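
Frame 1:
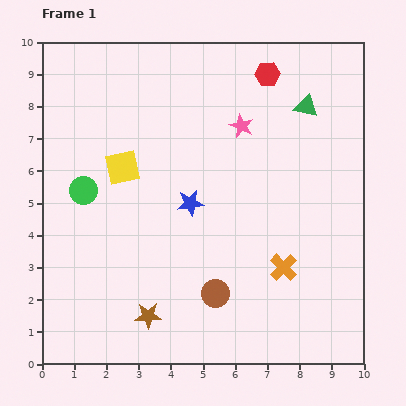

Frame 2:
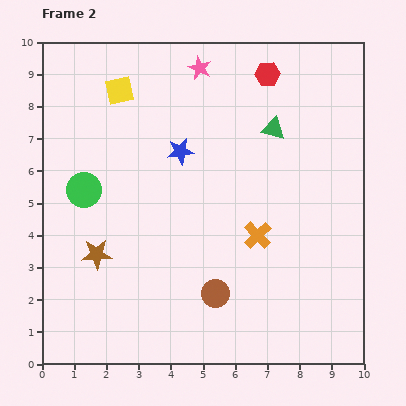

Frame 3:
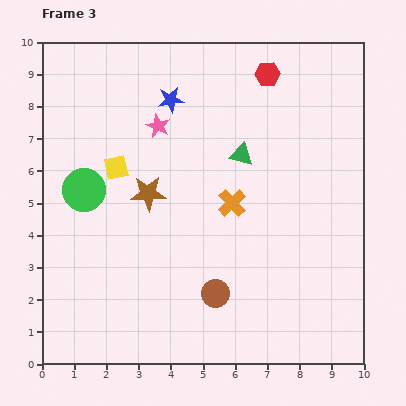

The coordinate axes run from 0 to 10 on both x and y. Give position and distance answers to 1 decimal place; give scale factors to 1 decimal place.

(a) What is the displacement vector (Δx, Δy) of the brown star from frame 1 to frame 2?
(-1.6, 1.9)

The brown star was at (3.3, 1.5) in frame 1 and (1.7, 3.4) in frame 2.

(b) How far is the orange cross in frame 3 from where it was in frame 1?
2.6

The orange cross moved from (7.5, 3.0) to (5.9, 5.0), a distance of √(1.6² + 2.0²) ≈ 2.6.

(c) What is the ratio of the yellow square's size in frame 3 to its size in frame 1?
0.7×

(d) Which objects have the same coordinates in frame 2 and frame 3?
the green circle, the brown circle, the red hexagon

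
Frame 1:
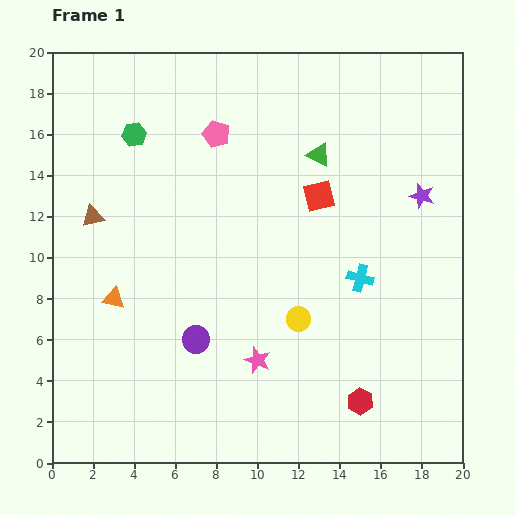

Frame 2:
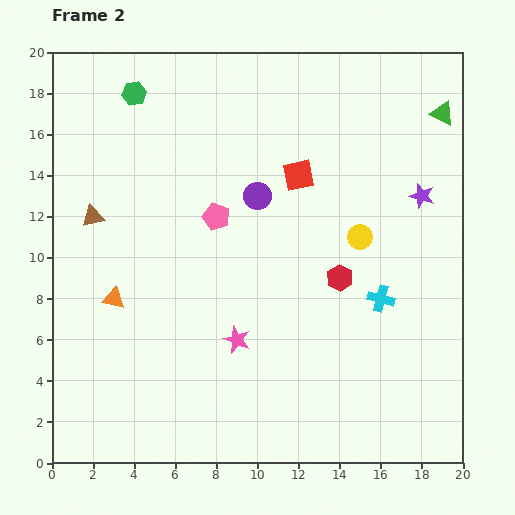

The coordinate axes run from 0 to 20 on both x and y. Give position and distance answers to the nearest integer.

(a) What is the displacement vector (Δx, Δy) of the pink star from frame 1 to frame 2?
(-1, 1)

The pink star was at (10, 5) in frame 1 and (9, 6) in frame 2.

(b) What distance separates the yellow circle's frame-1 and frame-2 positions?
5

The yellow circle moved from (12, 7) to (15, 11), a distance of √(3² + 4²) ≈ 5.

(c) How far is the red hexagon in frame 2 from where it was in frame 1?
6

The red hexagon moved from (15, 3) to (14, 9), a distance of √(1² + 6²) ≈ 6.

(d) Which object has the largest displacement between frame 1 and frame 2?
the purple circle

(moved 8; next 6)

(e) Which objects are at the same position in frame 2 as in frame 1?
the brown triangle, the purple star, the orange triangle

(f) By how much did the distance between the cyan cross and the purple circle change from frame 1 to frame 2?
-1

Distance in frame 1: 9. Distance in frame 2: 8.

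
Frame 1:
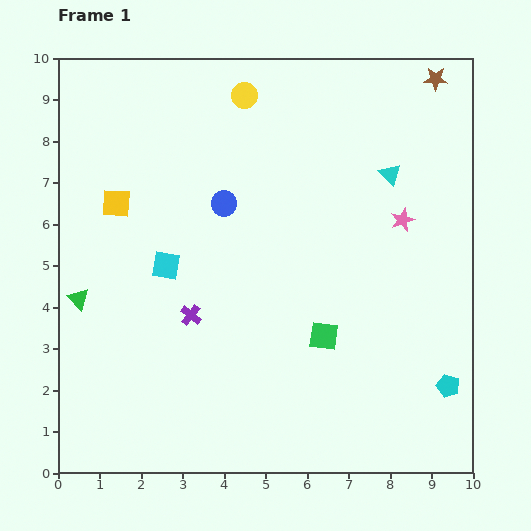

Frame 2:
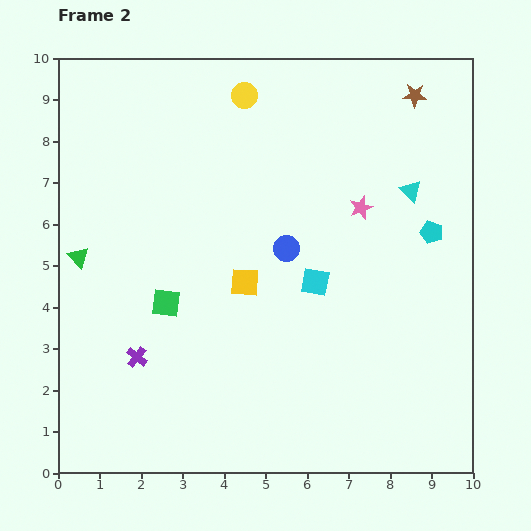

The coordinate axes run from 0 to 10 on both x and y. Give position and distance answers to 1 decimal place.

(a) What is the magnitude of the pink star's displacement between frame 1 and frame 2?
1.0

The pink star moved from (8.3, 6.1) to (7.3, 6.4), a distance of √(1.0² + 0.3²) ≈ 1.0.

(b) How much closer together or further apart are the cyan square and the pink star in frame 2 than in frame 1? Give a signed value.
-3.7

Distance in frame 1: 5.8. Distance in frame 2: 2.1.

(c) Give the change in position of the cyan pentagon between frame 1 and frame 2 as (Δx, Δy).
(-0.4, 3.7)

The cyan pentagon was at (9.4, 2.1) in frame 1 and (9.0, 5.8) in frame 2.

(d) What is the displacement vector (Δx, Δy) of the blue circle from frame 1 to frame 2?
(1.5, -1.1)

The blue circle was at (4.0, 6.5) in frame 1 and (5.5, 5.4) in frame 2.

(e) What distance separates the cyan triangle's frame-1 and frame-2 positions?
0.6

The cyan triangle moved from (8.0, 7.2) to (8.5, 6.8), a distance of √(0.5² + 0.4²) ≈ 0.6.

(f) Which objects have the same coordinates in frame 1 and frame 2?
the yellow circle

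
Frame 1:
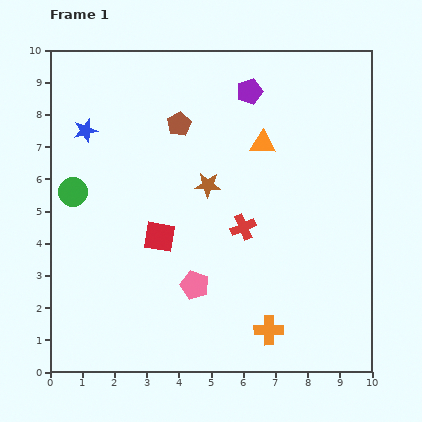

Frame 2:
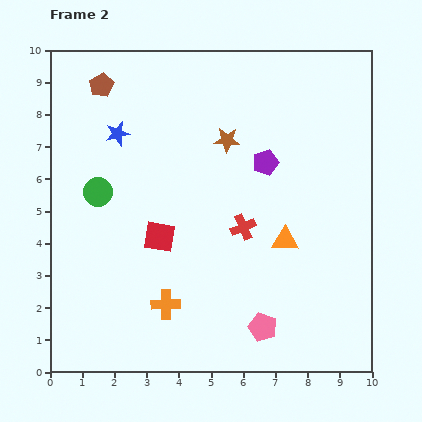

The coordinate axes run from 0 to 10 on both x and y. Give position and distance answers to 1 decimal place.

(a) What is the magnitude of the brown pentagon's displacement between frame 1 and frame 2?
2.7

The brown pentagon moved from (4.0, 7.7) to (1.6, 8.9), a distance of √(2.4² + 1.2²) ≈ 2.7.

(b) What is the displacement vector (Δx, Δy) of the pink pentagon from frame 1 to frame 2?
(2.1, -1.3)

The pink pentagon was at (4.5, 2.7) in frame 1 and (6.6, 1.4) in frame 2.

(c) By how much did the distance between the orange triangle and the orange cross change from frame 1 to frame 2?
-1.6

Distance in frame 1: 5.8. Distance in frame 2: 4.2.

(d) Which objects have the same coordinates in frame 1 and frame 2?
the red square, the red cross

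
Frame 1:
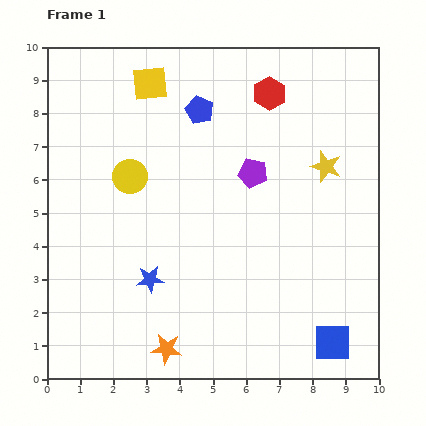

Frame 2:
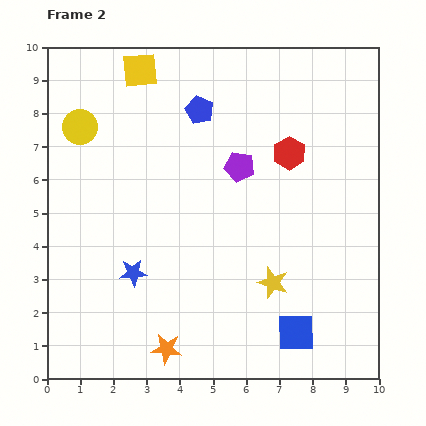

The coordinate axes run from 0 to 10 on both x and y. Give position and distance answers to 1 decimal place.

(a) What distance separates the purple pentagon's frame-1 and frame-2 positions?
0.4

The purple pentagon moved from (6.2, 6.2) to (5.8, 6.4), a distance of √(0.4² + 0.2²) ≈ 0.4.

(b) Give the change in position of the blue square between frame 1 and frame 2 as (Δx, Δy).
(-1.1, 0.3)

The blue square was at (8.6, 1.1) in frame 1 and (7.5, 1.4) in frame 2.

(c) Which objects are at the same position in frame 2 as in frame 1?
the orange star, the blue pentagon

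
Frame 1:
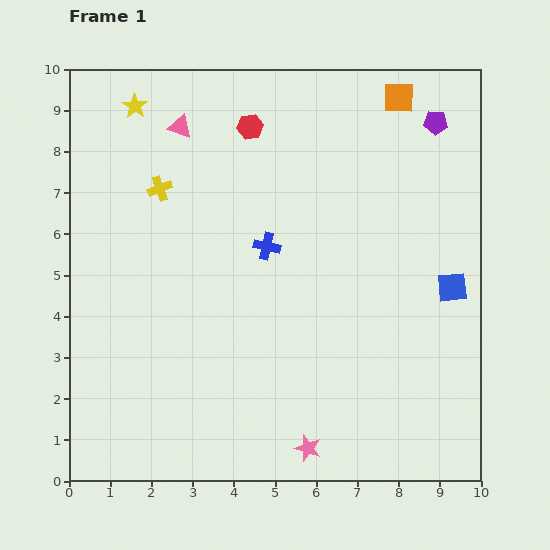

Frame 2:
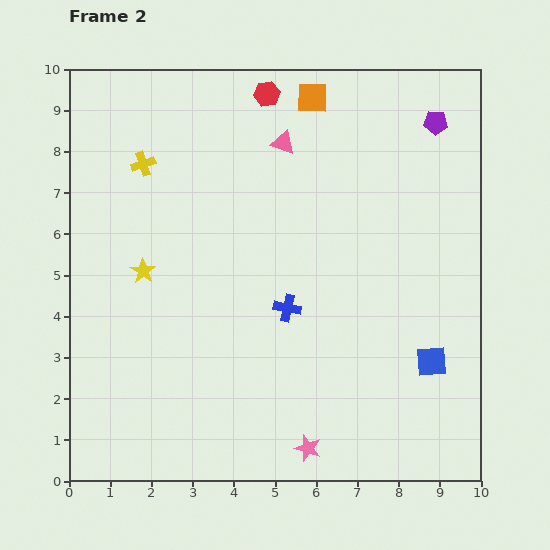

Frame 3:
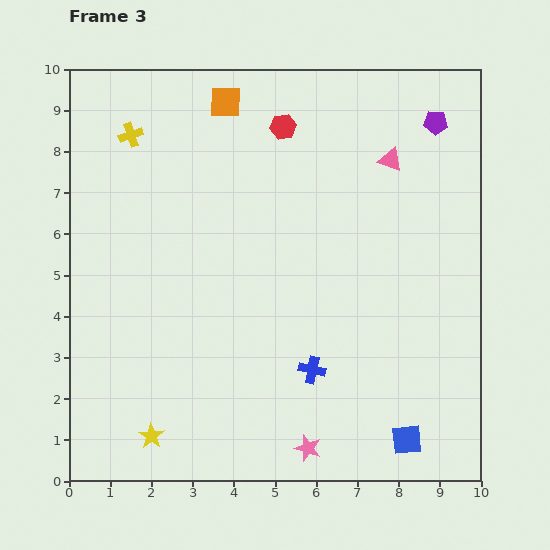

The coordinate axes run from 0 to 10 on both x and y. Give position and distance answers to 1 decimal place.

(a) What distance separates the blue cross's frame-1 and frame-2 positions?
1.6

The blue cross moved from (4.8, 5.7) to (5.3, 4.2), a distance of √(0.5² + 1.5²) ≈ 1.6.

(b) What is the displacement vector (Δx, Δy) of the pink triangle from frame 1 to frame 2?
(2.5, -0.4)

The pink triangle was at (2.7, 8.6) in frame 1 and (5.2, 8.2) in frame 2.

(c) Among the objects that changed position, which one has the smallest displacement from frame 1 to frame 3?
the red hexagon

(moved 0.8)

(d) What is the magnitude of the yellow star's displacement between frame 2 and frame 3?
4.0

The yellow star moved from (1.8, 5.1) to (2.0, 1.1), a distance of √(0.2² + 4.0²) ≈ 4.0.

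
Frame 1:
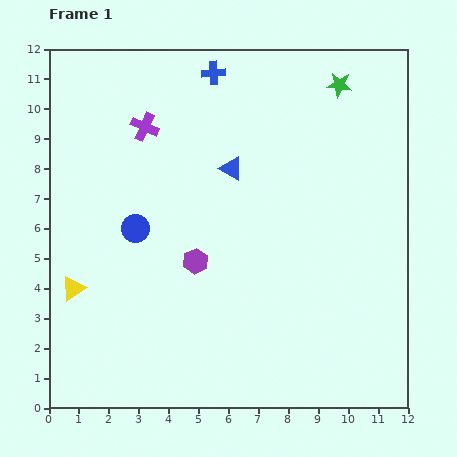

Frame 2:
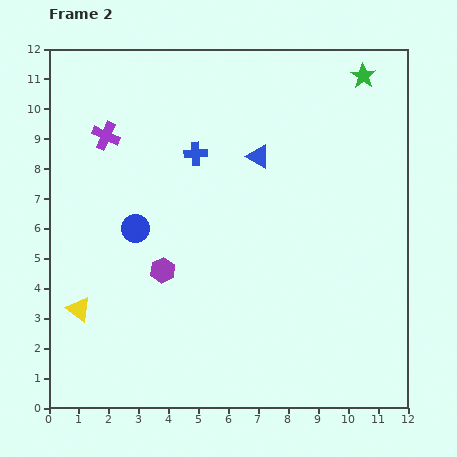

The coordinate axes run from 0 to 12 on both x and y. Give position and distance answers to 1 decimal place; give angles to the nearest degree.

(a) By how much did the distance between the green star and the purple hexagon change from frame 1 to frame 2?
+1.7

Distance in frame 1: 7.6. Distance in frame 2: 9.3.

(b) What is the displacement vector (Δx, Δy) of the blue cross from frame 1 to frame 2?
(-0.6, -2.7)

The blue cross was at (5.5, 11.2) in frame 1 and (4.9, 8.5) in frame 2.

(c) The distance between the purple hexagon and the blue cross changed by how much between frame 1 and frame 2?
-2.2

Distance in frame 1: 6.3. Distance in frame 2: 4.1.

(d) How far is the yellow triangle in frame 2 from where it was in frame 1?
0.7

The yellow triangle moved from (0.8, 4.0) to (1.0, 3.3), a distance of √(0.2² + 0.7²) ≈ 0.7.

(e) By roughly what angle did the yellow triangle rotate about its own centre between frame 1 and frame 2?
50° counter-clockwise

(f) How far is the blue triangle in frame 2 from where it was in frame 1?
1.0

The blue triangle moved from (6.1, 8.0) to (7.0, 8.4), a distance of √(0.9² + 0.4²) ≈ 1.0.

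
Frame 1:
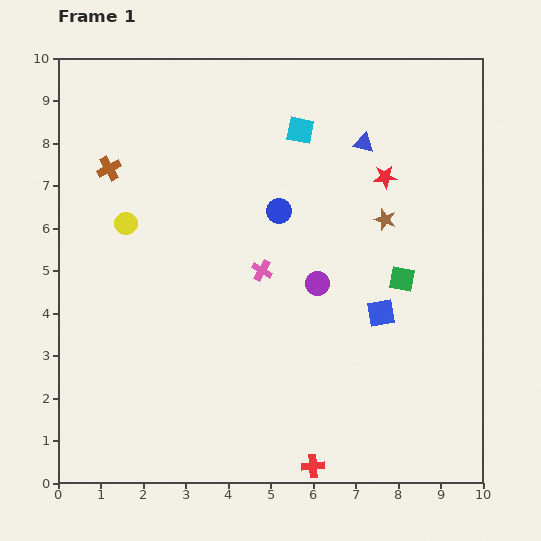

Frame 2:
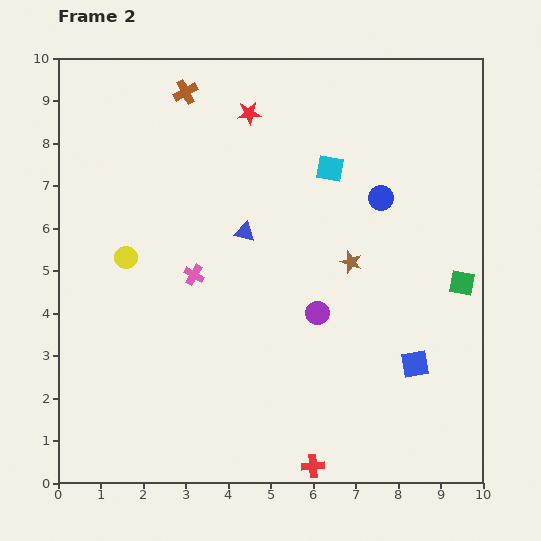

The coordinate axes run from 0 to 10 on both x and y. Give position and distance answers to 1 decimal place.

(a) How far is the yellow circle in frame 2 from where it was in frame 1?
0.8

The yellow circle moved from (1.6, 6.1) to (1.6, 5.3), a distance of √(0.0² + 0.8²) ≈ 0.8.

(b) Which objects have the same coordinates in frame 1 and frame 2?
the red cross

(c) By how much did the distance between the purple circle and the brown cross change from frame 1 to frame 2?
+0.5

Distance in frame 1: 5.6. Distance in frame 2: 6.1.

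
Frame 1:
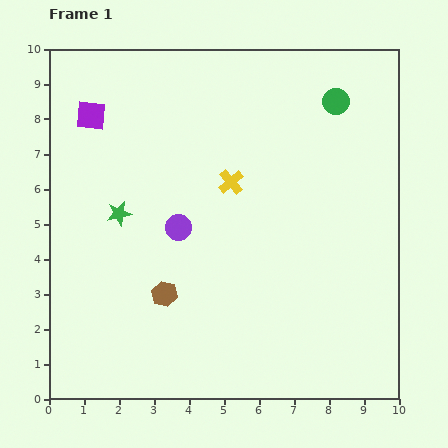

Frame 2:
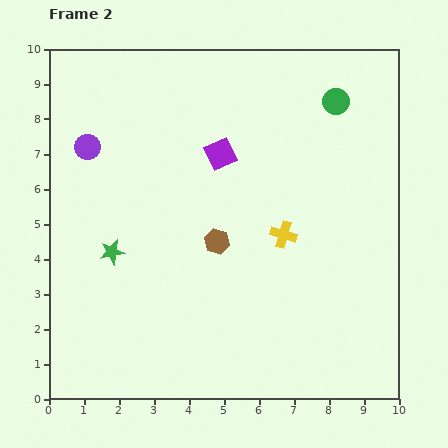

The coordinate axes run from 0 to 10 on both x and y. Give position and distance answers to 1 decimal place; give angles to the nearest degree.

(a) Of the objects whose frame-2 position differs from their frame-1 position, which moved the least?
the green star

(moved 1.1)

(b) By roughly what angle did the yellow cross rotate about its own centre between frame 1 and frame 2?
31° counter-clockwise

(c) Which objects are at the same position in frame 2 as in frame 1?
the green circle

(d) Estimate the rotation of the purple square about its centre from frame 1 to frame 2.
30° counter-clockwise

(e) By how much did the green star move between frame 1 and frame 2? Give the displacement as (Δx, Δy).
(-0.2, -1.1)

The green star was at (2.0, 5.3) in frame 1 and (1.8, 4.2) in frame 2.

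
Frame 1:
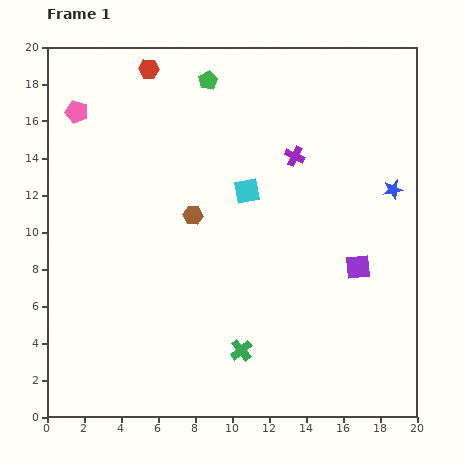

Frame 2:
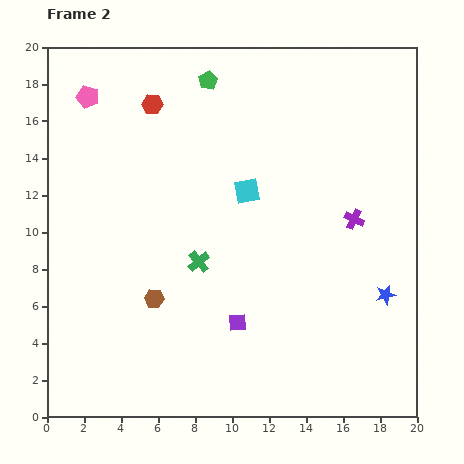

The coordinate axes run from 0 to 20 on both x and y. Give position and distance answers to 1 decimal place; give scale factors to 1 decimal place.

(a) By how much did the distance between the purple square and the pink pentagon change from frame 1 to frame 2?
-2.8

Distance in frame 1: 17.4. Distance in frame 2: 14.6.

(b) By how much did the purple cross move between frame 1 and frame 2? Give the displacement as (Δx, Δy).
(3.2, -3.4)

The purple cross was at (13.4, 14.1) in frame 1 and (16.6, 10.7) in frame 2.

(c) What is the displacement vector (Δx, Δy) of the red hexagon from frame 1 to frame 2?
(0.2, -1.9)

The red hexagon was at (5.5, 18.8) in frame 1 and (5.7, 16.9) in frame 2.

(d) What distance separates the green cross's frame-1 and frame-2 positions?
5.3

The green cross moved from (10.5, 3.6) to (8.2, 8.4), a distance of √(2.3² + 4.8²) ≈ 5.3.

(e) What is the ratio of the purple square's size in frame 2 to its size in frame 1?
0.7×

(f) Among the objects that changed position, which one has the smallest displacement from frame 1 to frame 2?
the pink pentagon

(moved 1.0)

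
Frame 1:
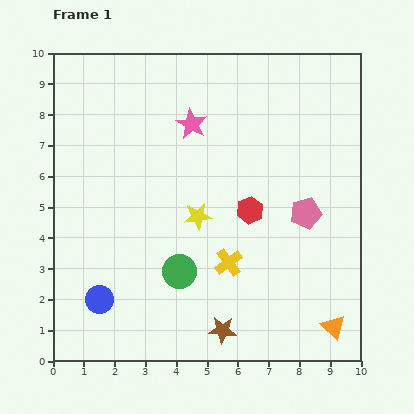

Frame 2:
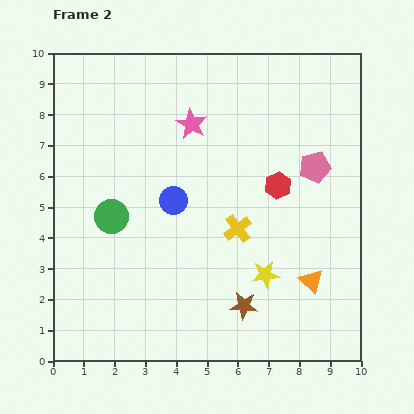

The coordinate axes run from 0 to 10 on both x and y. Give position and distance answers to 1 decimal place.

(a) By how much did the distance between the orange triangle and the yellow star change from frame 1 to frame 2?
-4.2

Distance in frame 1: 5.7. Distance in frame 2: 1.5.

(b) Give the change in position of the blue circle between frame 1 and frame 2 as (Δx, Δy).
(2.4, 3.2)

The blue circle was at (1.5, 2.0) in frame 1 and (3.9, 5.2) in frame 2.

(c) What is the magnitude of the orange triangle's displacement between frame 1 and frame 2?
1.7

The orange triangle moved from (9.1, 1.1) to (8.4, 2.6), a distance of √(0.7² + 1.5²) ≈ 1.7.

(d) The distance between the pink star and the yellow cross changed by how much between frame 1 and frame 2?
-1.0

Distance in frame 1: 4.7. Distance in frame 2: 3.7.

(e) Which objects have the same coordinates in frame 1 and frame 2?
the pink star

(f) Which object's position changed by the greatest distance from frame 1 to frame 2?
the blue circle

(moved 4.0; next 2.9)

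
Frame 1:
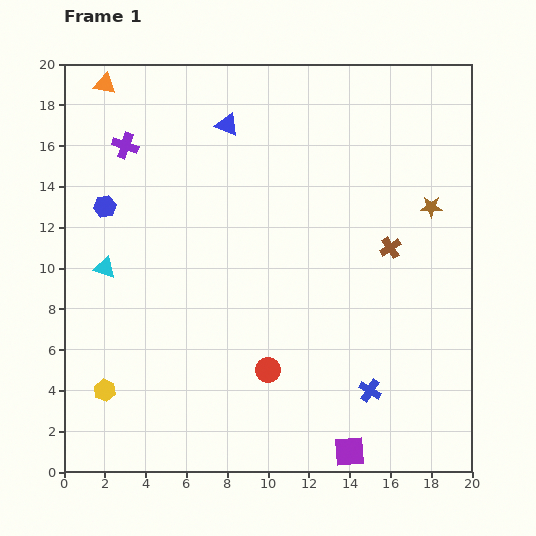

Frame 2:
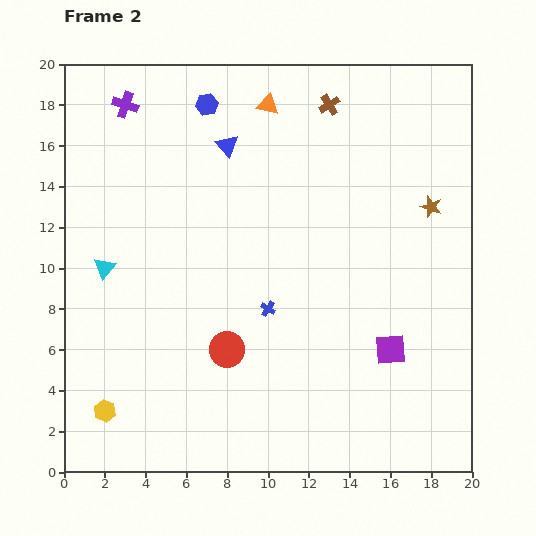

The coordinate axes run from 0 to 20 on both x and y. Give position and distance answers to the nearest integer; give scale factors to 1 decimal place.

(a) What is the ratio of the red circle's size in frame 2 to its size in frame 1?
1.4×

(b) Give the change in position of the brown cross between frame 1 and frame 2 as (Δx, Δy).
(-3, 7)

The brown cross was at (16, 11) in frame 1 and (13, 18) in frame 2.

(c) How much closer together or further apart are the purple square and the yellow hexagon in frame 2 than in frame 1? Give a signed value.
+2

Distance in frame 1: 12. Distance in frame 2: 14.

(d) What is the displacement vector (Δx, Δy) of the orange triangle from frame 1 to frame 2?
(8, -1)

The orange triangle was at (2, 19) in frame 1 and (10, 18) in frame 2.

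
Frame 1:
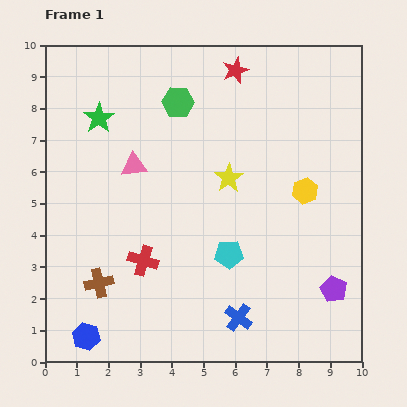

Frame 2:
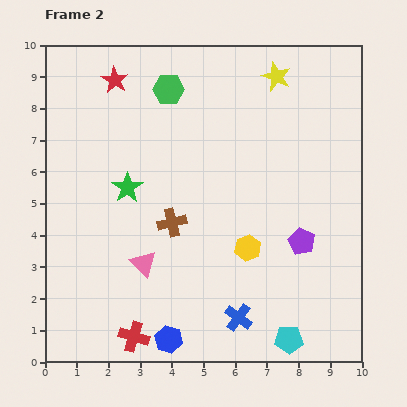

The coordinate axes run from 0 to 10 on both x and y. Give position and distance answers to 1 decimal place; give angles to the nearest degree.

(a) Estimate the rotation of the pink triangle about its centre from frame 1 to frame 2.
51° clockwise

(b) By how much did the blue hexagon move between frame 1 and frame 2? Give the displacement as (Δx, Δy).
(2.6, -0.1)

The blue hexagon was at (1.3, 0.8) in frame 1 and (3.9, 0.7) in frame 2.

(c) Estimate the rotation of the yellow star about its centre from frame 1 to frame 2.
16° counter-clockwise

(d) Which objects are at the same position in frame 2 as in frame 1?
the blue cross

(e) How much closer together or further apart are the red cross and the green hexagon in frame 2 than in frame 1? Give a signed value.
+2.8

Distance in frame 1: 5.1. Distance in frame 2: 7.9.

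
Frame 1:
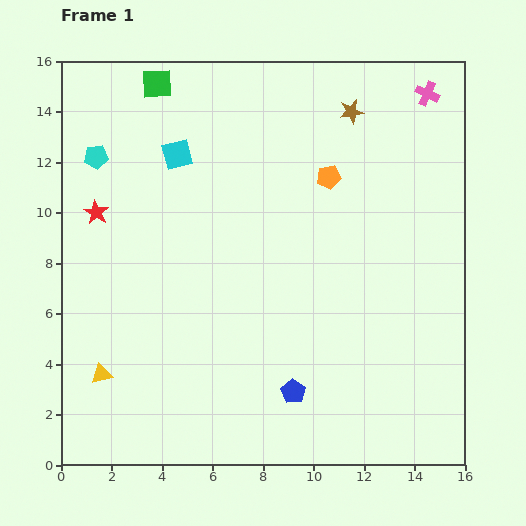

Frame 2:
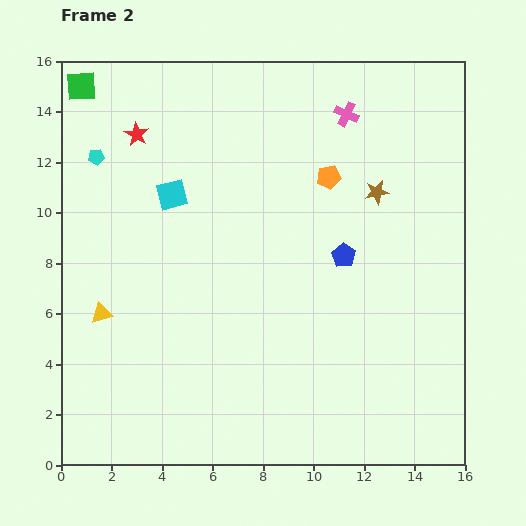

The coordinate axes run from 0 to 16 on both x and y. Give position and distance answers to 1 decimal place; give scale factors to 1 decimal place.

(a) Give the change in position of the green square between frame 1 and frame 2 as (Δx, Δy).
(-3.0, -0.1)

The green square was at (3.8, 15.1) in frame 1 and (0.8, 15.0) in frame 2.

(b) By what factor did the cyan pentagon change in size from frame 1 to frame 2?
0.7×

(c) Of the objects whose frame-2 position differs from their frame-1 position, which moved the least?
the cyan square

(moved 1.6)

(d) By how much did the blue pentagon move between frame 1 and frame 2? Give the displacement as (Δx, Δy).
(2.0, 5.4)

The blue pentagon was at (9.2, 2.9) in frame 1 and (11.2, 8.3) in frame 2.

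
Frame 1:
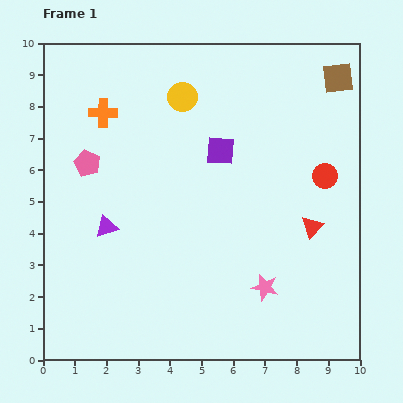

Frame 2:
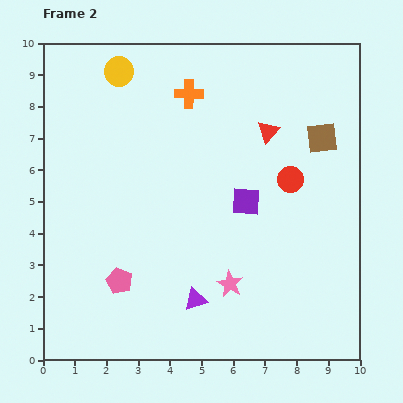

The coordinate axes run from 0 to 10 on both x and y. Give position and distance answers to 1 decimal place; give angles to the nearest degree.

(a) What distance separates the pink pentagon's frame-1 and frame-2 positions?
3.8

The pink pentagon moved from (1.4, 6.2) to (2.4, 2.5), a distance of √(1.0² + 3.7²) ≈ 3.8.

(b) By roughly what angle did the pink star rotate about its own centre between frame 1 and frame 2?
17° clockwise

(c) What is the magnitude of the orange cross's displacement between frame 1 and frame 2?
2.8

The orange cross moved from (1.9, 7.8) to (4.6, 8.4), a distance of √(2.7² + 0.6²) ≈ 2.8.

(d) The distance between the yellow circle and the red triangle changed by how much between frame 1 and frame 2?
-0.7

Distance in frame 1: 5.8. Distance in frame 2: 5.1.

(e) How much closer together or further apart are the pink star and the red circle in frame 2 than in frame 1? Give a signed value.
-0.2

Distance in frame 1: 4.0. Distance in frame 2: 3.8.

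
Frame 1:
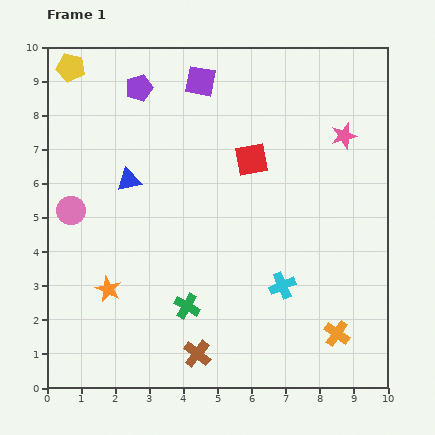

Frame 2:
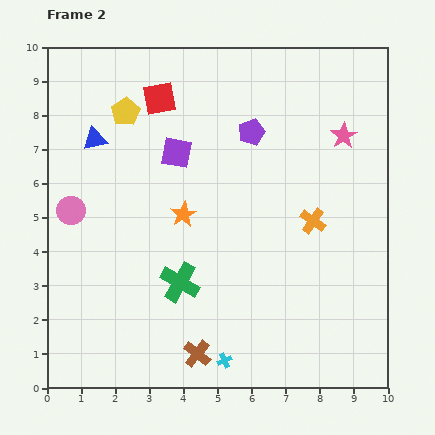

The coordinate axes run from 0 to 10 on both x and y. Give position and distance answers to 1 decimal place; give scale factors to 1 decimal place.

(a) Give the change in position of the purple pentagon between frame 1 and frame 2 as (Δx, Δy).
(3.3, -1.3)

The purple pentagon was at (2.7, 8.8) in frame 1 and (6.0, 7.5) in frame 2.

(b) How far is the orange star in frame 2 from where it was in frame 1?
3.1

The orange star moved from (1.8, 2.9) to (4.0, 5.1), a distance of √(2.2² + 2.2²) ≈ 3.1.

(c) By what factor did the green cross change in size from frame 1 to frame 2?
1.6×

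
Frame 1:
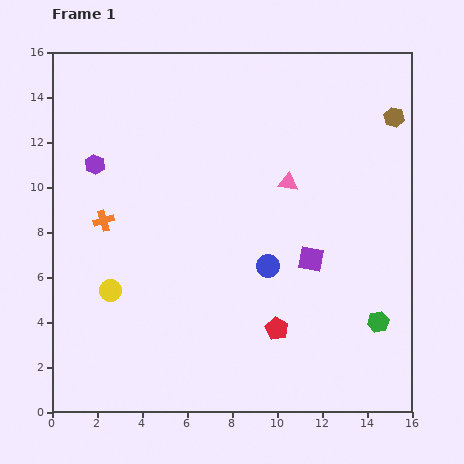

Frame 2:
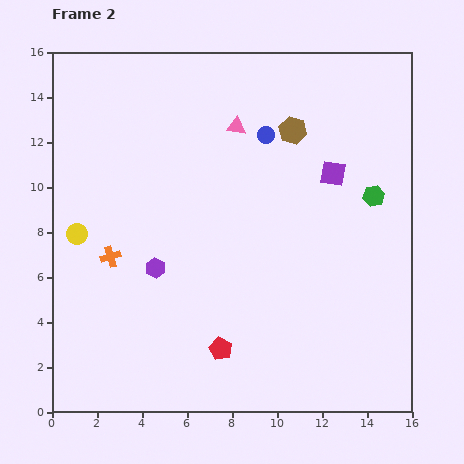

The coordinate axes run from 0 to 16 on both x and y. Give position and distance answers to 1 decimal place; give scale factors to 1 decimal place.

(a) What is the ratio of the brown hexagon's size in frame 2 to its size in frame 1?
1.4×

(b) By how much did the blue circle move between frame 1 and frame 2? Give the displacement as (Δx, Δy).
(-0.1, 5.8)

The blue circle was at (9.6, 6.5) in frame 1 and (9.5, 12.3) in frame 2.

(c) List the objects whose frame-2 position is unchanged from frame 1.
none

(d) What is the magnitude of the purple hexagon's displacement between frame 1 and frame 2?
5.3

The purple hexagon moved from (1.9, 11.0) to (4.6, 6.4), a distance of √(2.7² + 4.6²) ≈ 5.3.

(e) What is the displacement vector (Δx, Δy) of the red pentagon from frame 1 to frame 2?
(-2.5, -0.9)

The red pentagon was at (10.0, 3.7) in frame 1 and (7.5, 2.8) in frame 2.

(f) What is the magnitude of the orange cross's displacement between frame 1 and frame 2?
1.6

The orange cross moved from (2.3, 8.5) to (2.6, 6.9), a distance of √(0.3² + 1.6²) ≈ 1.6.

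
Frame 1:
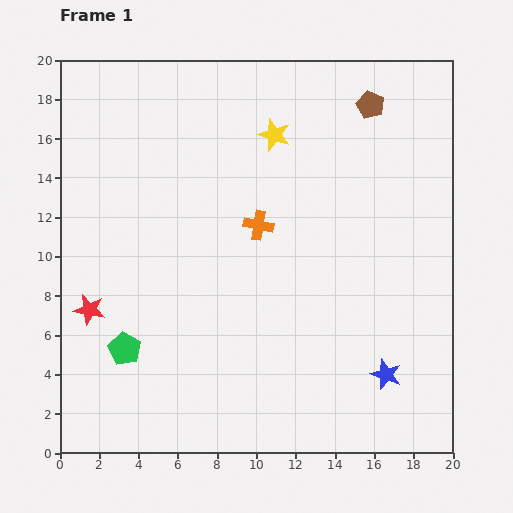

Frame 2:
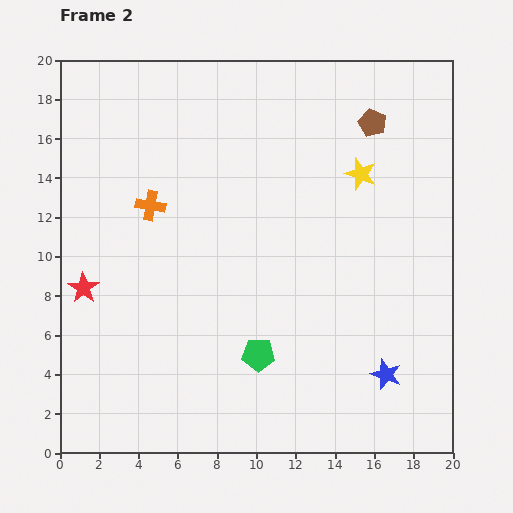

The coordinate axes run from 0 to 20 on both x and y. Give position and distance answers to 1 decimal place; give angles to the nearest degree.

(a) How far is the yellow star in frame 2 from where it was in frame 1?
4.8

The yellow star moved from (10.9, 16.2) to (15.3, 14.2), a distance of √(4.4² + 2.0²) ≈ 4.8.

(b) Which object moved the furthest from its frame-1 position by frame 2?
the green pentagon

(moved 6.8; next 5.6)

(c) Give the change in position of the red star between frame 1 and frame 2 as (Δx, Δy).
(-0.3, 1.1)

The red star was at (1.5, 7.3) in frame 1 and (1.2, 8.4) in frame 2.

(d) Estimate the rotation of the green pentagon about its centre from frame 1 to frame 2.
28° counter-clockwise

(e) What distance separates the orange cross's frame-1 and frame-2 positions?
5.6

The orange cross moved from (10.1, 11.6) to (4.6, 12.6), a distance of √(5.5² + 1.0²) ≈ 5.6.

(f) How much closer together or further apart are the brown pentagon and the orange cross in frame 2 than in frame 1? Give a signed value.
+3.8

Distance in frame 1: 8.3. Distance in frame 2: 12.1.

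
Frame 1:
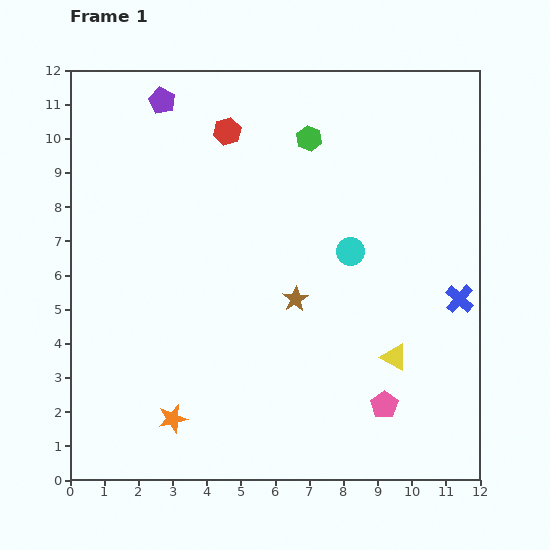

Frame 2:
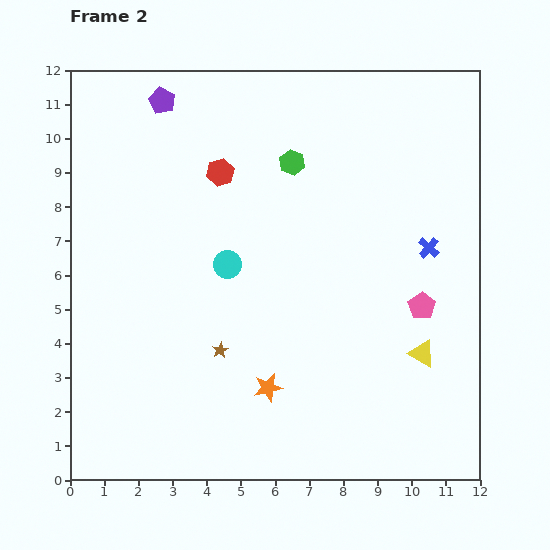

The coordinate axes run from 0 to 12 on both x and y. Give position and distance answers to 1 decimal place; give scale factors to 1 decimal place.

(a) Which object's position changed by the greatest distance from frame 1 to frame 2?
the cyan circle

(moved 3.6; next 3.1)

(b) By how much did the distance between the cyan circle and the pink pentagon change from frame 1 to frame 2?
+1.2

Distance in frame 1: 4.6. Distance in frame 2: 5.8.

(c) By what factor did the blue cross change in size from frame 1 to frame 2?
0.7×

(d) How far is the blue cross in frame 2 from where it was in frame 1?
1.7

The blue cross moved from (11.4, 5.3) to (10.5, 6.8), a distance of √(0.9² + 1.5²) ≈ 1.7.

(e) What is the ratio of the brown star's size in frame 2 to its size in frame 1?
0.6×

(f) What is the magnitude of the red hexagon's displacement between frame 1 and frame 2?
1.2

The red hexagon moved from (4.6, 10.2) to (4.4, 9.0), a distance of √(0.2² + 1.2²) ≈ 1.2.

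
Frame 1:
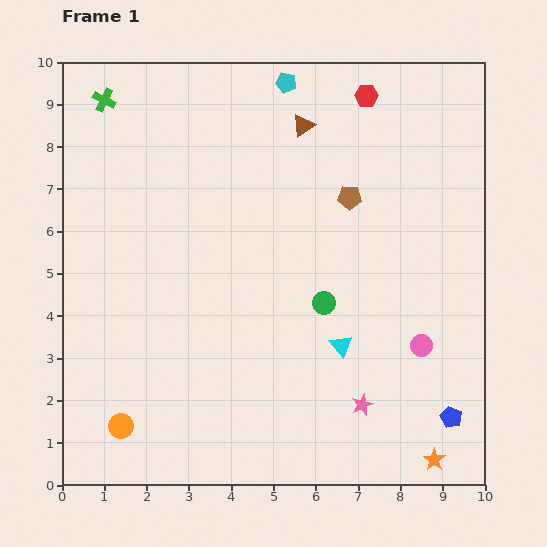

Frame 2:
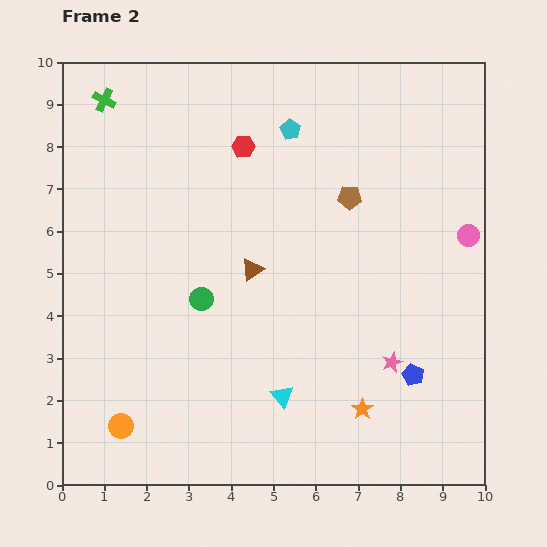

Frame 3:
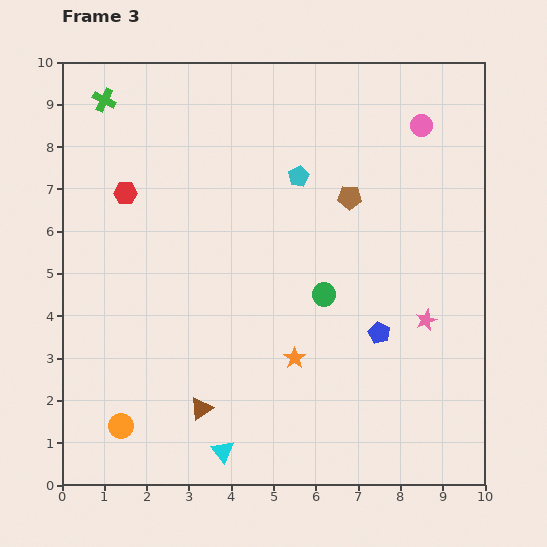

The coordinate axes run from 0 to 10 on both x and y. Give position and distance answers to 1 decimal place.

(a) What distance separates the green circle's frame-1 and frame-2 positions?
2.9

The green circle moved from (6.2, 4.3) to (3.3, 4.4), a distance of √(2.9² + 0.1²) ≈ 2.9.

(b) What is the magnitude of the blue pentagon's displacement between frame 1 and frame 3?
2.6

The blue pentagon moved from (9.2, 1.6) to (7.5, 3.6), a distance of √(1.7² + 2.0²) ≈ 2.6.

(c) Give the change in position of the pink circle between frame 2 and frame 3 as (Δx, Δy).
(-1.1, 2.6)

The pink circle was at (9.6, 5.9) in frame 2 and (8.5, 8.5) in frame 3.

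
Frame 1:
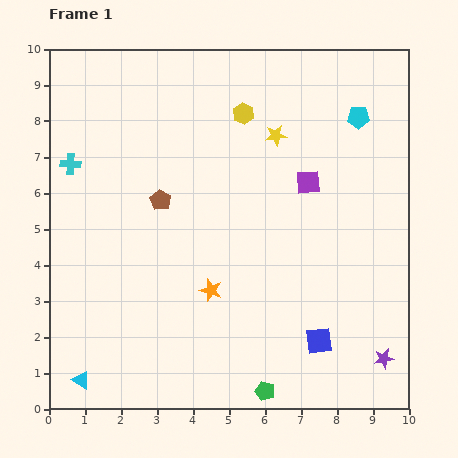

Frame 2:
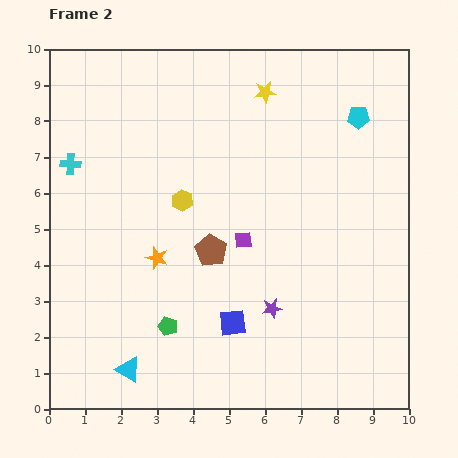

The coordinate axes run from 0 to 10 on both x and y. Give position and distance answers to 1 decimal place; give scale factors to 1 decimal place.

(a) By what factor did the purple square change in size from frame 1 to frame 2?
0.7×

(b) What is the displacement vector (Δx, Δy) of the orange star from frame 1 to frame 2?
(-1.5, 0.9)

The orange star was at (4.5, 3.3) in frame 1 and (3.0, 4.2) in frame 2.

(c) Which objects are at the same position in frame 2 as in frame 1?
the cyan pentagon, the cyan cross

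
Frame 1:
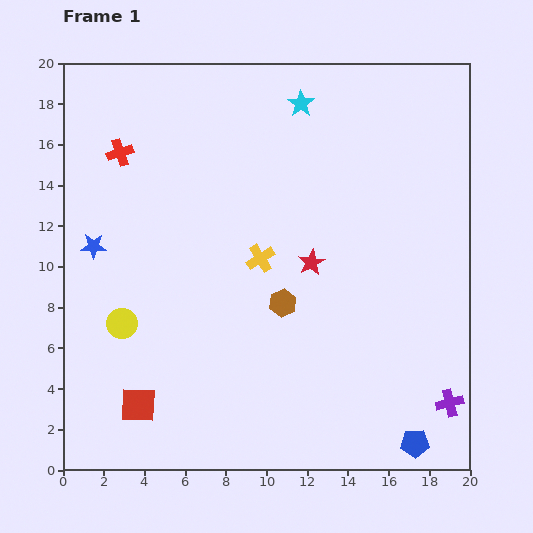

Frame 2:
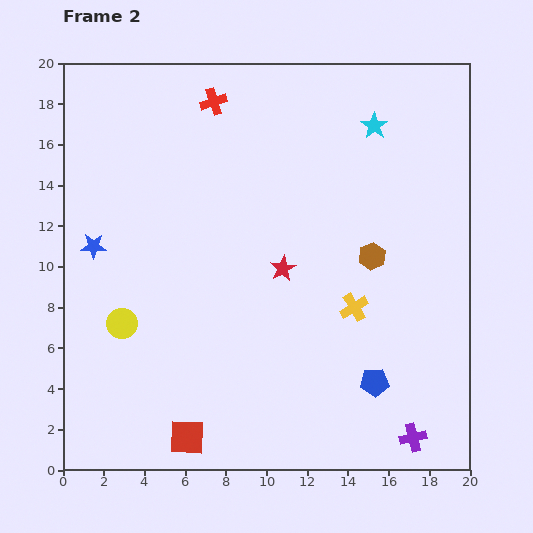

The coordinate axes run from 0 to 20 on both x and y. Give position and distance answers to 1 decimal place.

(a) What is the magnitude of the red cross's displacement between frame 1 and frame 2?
5.2

The red cross moved from (2.8, 15.6) to (7.4, 18.1), a distance of √(4.6² + 2.5²) ≈ 5.2.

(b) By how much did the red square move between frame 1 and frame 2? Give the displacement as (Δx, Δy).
(2.4, -1.6)

The red square was at (3.7, 3.2) in frame 1 and (6.1, 1.6) in frame 2.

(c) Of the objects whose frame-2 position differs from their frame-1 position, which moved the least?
the red star

(moved 1.4)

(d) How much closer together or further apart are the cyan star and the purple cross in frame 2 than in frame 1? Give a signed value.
-1.0

Distance in frame 1: 16.4. Distance in frame 2: 15.4.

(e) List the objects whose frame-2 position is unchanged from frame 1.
the blue star, the yellow circle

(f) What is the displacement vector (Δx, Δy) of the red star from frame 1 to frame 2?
(-1.4, -0.3)

The red star was at (12.2, 10.2) in frame 1 and (10.8, 9.9) in frame 2.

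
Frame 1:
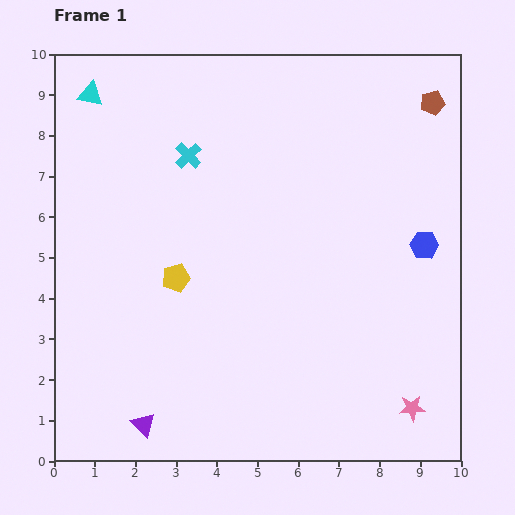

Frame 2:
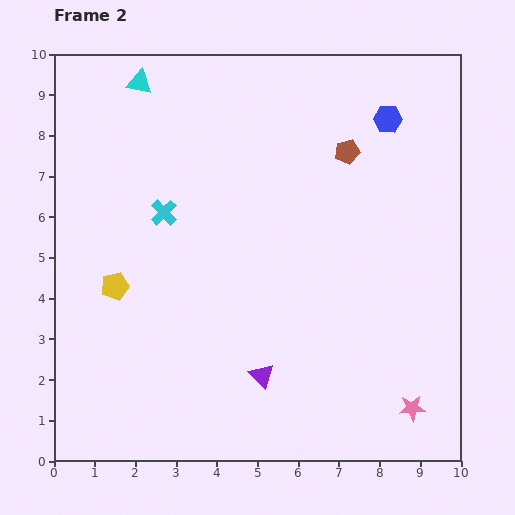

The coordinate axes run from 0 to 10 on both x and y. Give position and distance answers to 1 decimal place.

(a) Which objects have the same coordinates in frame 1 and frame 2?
the pink star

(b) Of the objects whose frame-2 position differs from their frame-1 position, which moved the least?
the cyan triangle

(moved 1.2)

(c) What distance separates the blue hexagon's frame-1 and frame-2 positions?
3.2

The blue hexagon moved from (9.1, 5.3) to (8.2, 8.4), a distance of √(0.9² + 3.1²) ≈ 3.2.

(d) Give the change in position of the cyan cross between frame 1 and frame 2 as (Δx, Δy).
(-0.6, -1.4)

The cyan cross was at (3.3, 7.5) in frame 1 and (2.7, 6.1) in frame 2.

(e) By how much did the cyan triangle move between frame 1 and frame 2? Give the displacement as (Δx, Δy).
(1.2, 0.3)

The cyan triangle was at (0.9, 9.0) in frame 1 and (2.1, 9.3) in frame 2.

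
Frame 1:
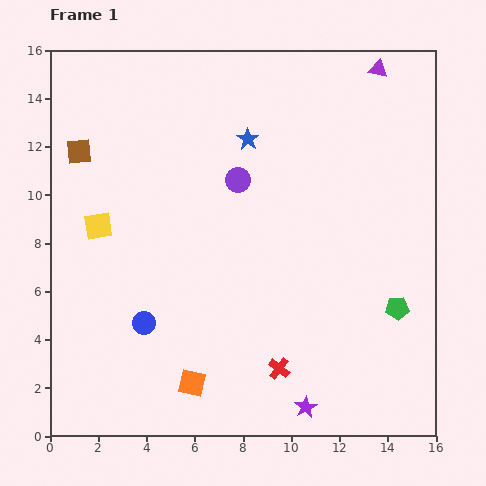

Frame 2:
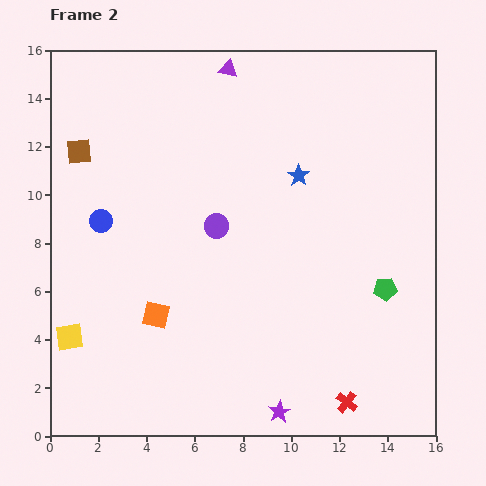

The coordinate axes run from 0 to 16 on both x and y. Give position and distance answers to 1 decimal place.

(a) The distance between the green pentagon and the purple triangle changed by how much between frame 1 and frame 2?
+1.3

Distance in frame 1: 9.9. Distance in frame 2: 11.2.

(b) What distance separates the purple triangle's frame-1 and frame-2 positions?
6.2

The purple triangle moved from (13.6, 15.2) to (7.4, 15.2), a distance of √(6.2² + 0.0²) ≈ 6.2.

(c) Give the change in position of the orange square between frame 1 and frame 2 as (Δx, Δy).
(-1.5, 2.8)

The orange square was at (5.9, 2.2) in frame 1 and (4.4, 5.0) in frame 2.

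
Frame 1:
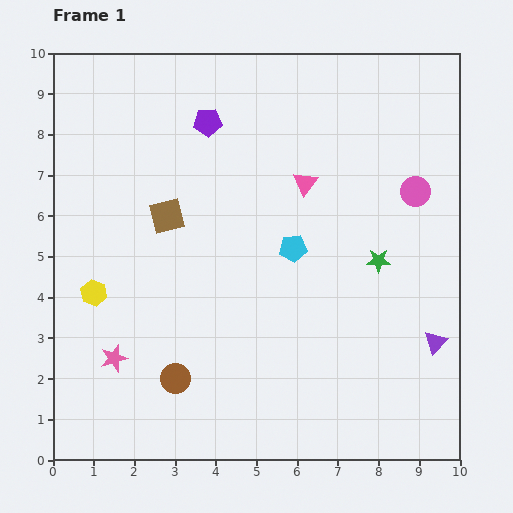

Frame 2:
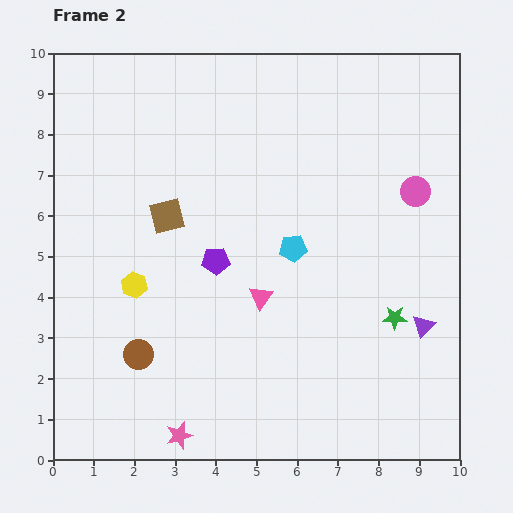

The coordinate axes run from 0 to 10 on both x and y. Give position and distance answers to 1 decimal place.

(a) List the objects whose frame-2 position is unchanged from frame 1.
the cyan pentagon, the brown square, the pink circle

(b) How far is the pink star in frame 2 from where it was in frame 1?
2.5

The pink star moved from (1.5, 2.5) to (3.1, 0.6), a distance of √(1.6² + 1.9²) ≈ 2.5.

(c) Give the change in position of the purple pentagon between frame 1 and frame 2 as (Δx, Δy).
(0.2, -3.4)

The purple pentagon was at (3.8, 8.3) in frame 1 and (4.0, 4.9) in frame 2.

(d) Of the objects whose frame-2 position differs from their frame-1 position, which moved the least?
the purple triangle

(moved 0.5)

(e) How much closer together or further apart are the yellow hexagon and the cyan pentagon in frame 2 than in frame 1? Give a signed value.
-1.0

Distance in frame 1: 5.0. Distance in frame 2: 4.0.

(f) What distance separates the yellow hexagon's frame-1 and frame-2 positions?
1.0

The yellow hexagon moved from (1.0, 4.1) to (2.0, 4.3), a distance of √(1.0² + 0.2²) ≈ 1.0.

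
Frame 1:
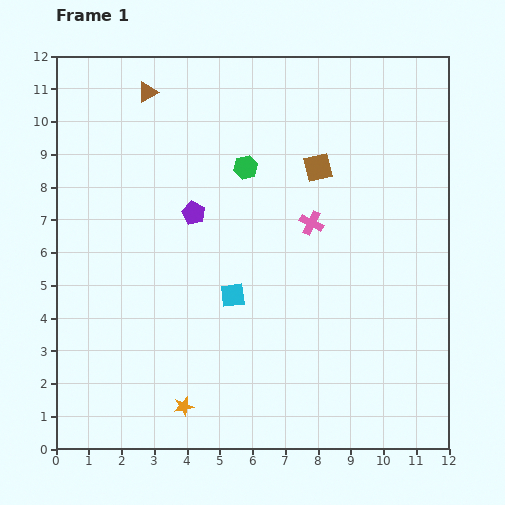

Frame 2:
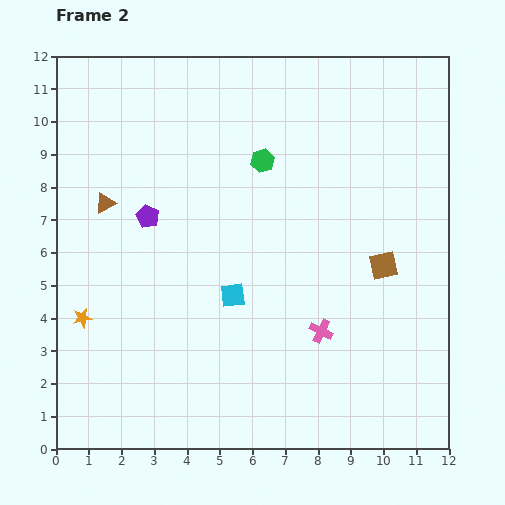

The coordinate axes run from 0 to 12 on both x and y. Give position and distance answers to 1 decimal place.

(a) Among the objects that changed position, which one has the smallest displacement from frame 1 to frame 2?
the green hexagon

(moved 0.5)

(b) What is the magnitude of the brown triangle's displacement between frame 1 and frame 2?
3.6

The brown triangle moved from (2.8, 10.9) to (1.5, 7.5), a distance of √(1.3² + 3.4²) ≈ 3.6.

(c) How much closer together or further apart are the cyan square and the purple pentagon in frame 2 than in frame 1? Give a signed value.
+0.7

Distance in frame 1: 2.8. Distance in frame 2: 3.5.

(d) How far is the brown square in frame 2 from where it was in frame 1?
3.6

The brown square moved from (8.0, 8.6) to (10.0, 5.6), a distance of √(2.0² + 3.0²) ≈ 3.6.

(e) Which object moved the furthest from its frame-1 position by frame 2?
the orange star

(moved 4.1; next 3.6)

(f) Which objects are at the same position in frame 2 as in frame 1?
the cyan square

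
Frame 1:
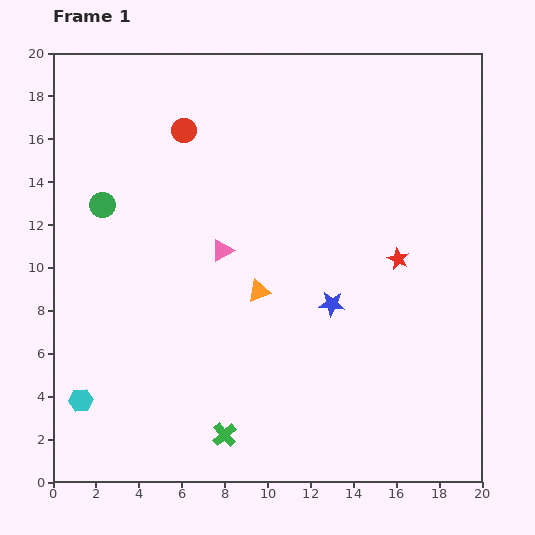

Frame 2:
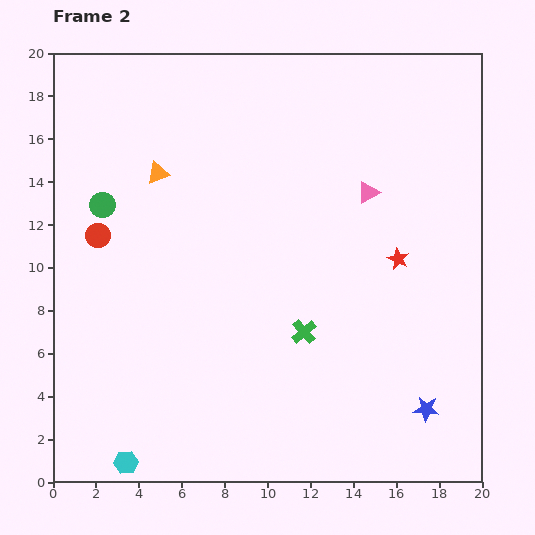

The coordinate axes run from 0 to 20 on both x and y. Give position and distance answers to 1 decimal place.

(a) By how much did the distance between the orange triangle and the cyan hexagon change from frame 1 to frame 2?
+3.9

Distance in frame 1: 9.7. Distance in frame 2: 13.6.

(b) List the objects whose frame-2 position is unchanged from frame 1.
the red star, the green circle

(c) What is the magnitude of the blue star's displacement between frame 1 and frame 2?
6.6

The blue star moved from (13.0, 8.3) to (17.4, 3.4), a distance of √(4.4² + 4.9²) ≈ 6.6.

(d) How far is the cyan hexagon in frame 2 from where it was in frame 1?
3.6

The cyan hexagon moved from (1.3, 3.8) to (3.4, 0.9), a distance of √(2.1² + 2.9²) ≈ 3.6.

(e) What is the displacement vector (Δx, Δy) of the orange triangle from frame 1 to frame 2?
(-4.7, 5.5)

The orange triangle was at (9.6, 8.9) in frame 1 and (4.9, 14.4) in frame 2.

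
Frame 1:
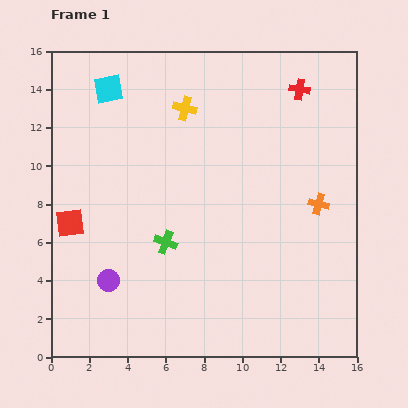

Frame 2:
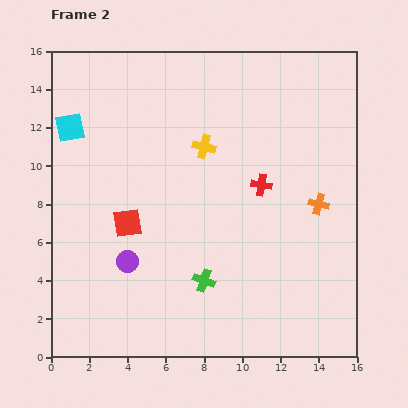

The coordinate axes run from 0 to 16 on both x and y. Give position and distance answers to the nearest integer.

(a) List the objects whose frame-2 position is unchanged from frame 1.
the orange cross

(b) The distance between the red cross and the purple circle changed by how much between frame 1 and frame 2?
-6

Distance in frame 1: 14. Distance in frame 2: 8.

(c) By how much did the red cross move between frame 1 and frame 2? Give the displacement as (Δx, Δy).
(-2, -5)

The red cross was at (13, 14) in frame 1 and (11, 9) in frame 2.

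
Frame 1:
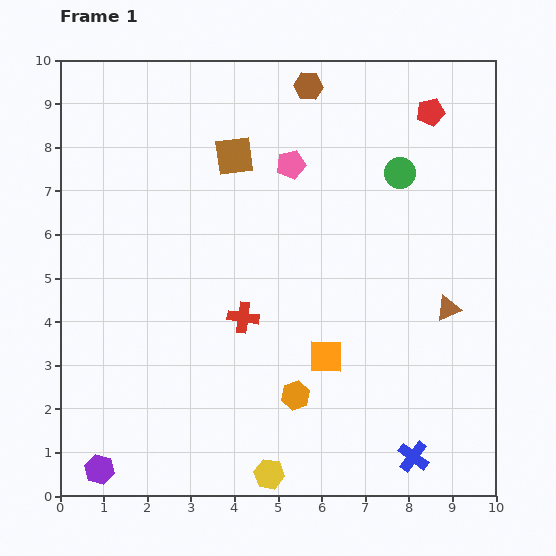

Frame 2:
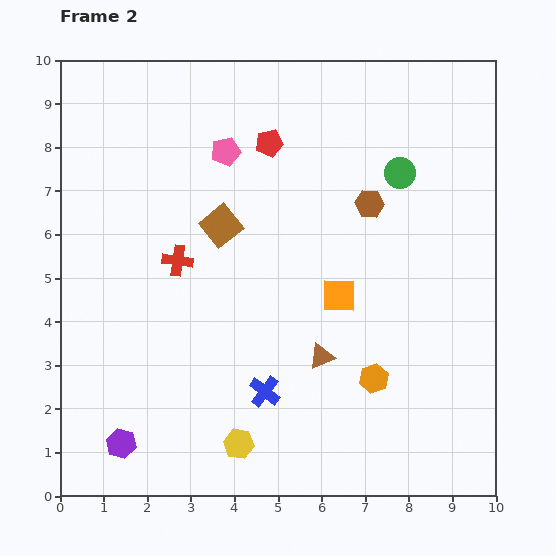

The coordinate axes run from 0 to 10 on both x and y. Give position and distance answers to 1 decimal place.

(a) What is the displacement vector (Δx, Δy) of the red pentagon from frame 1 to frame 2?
(-3.7, -0.7)

The red pentagon was at (8.5, 8.8) in frame 1 and (4.8, 8.1) in frame 2.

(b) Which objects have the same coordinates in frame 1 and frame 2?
the green circle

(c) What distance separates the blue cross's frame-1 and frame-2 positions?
3.7

The blue cross moved from (8.1, 0.9) to (4.7, 2.4), a distance of √(3.4² + 1.5²) ≈ 3.7.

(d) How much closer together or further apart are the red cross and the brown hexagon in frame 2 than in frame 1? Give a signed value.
-0.9

Distance in frame 1: 5.5. Distance in frame 2: 4.6.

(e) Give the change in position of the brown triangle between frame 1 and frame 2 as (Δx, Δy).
(-2.9, -1.1)

The brown triangle was at (8.9, 4.3) in frame 1 and (6.0, 3.2) in frame 2.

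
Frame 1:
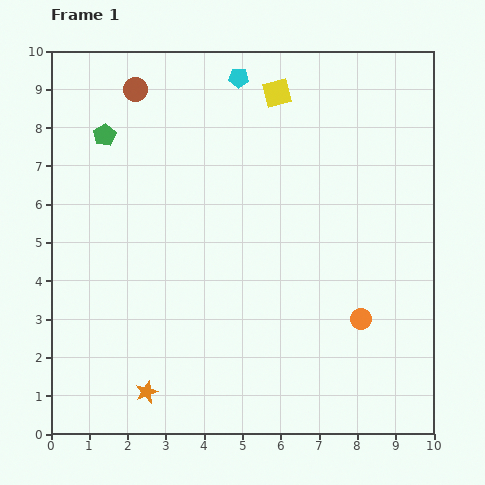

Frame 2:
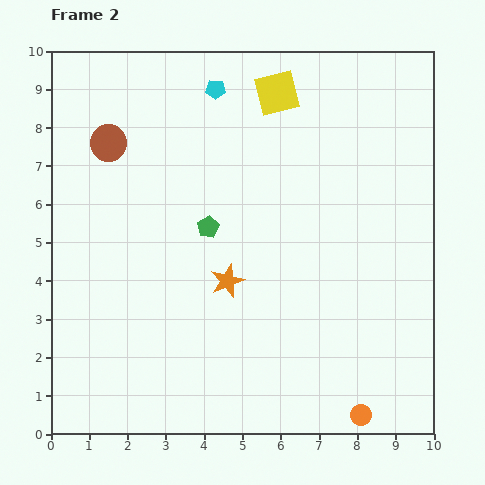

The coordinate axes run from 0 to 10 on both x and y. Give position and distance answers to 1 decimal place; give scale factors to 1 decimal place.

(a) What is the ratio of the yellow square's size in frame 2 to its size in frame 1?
1.5×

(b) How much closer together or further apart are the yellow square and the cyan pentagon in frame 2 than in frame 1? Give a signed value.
+0.5

Distance in frame 1: 1.1. Distance in frame 2: 1.6.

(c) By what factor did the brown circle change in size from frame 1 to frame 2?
1.5×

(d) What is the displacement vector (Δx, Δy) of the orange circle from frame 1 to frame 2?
(0.0, -2.5)

The orange circle was at (8.1, 3.0) in frame 1 and (8.1, 0.5) in frame 2.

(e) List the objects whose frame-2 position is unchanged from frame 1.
the yellow square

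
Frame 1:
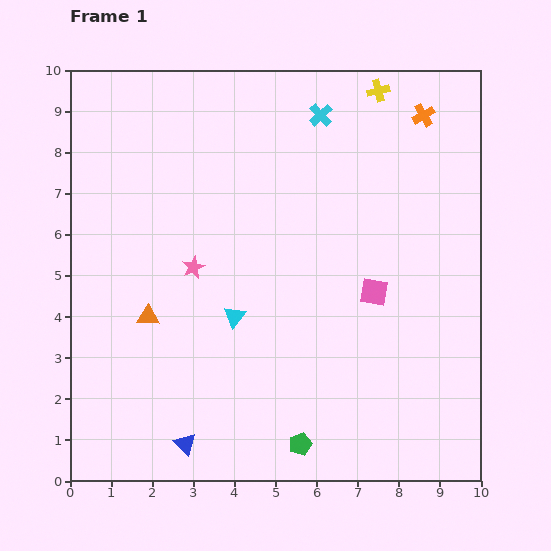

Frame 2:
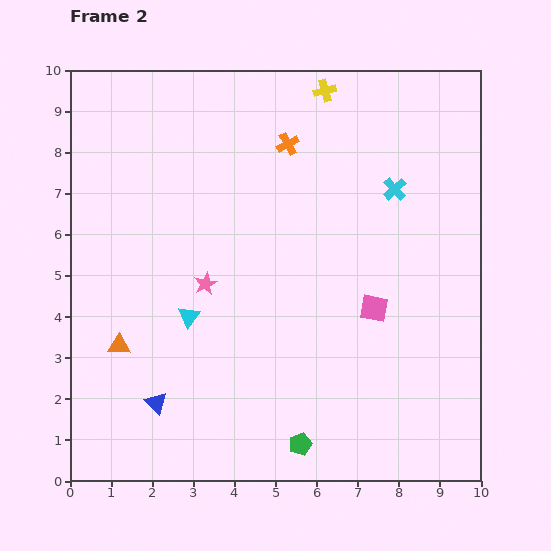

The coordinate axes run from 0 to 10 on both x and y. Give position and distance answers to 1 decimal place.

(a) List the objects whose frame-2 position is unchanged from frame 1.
the green pentagon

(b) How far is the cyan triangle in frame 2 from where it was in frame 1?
1.1

The cyan triangle moved from (4.0, 4.0) to (2.9, 4.0), a distance of √(1.1² + 0.0²) ≈ 1.1.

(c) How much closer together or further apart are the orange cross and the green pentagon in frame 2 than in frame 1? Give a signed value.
-1.2

Distance in frame 1: 8.5. Distance in frame 2: 7.3.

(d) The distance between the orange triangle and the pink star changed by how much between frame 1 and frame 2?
+1.0

Distance in frame 1: 1.6. Distance in frame 2: 2.6.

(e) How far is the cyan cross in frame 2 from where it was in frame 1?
2.5

The cyan cross moved from (6.1, 8.9) to (7.9, 7.1), a distance of √(1.8² + 1.8²) ≈ 2.5.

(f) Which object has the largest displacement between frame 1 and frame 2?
the orange cross

(moved 3.4; next 2.5)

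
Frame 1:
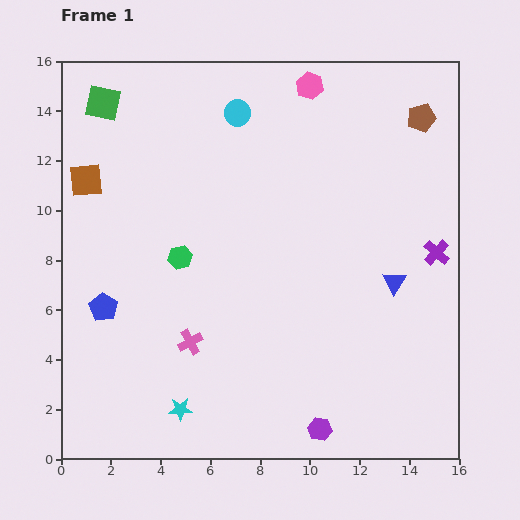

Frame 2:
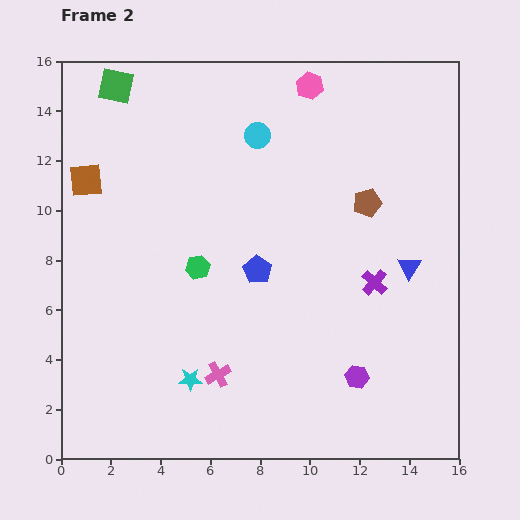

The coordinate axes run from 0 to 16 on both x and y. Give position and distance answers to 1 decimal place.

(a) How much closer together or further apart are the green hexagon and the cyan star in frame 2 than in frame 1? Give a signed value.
-1.6

Distance in frame 1: 6.1. Distance in frame 2: 4.5.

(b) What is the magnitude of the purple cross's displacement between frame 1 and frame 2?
2.8

The purple cross moved from (15.1, 8.3) to (12.6, 7.1), a distance of √(2.5² + 1.2²) ≈ 2.8.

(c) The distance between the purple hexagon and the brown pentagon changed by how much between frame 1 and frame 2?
-6.2

Distance in frame 1: 13.2. Distance in frame 2: 7.0.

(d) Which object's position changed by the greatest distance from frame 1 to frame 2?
the blue pentagon

(moved 6.4; next 4.0)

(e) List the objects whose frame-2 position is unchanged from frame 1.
the pink hexagon, the brown square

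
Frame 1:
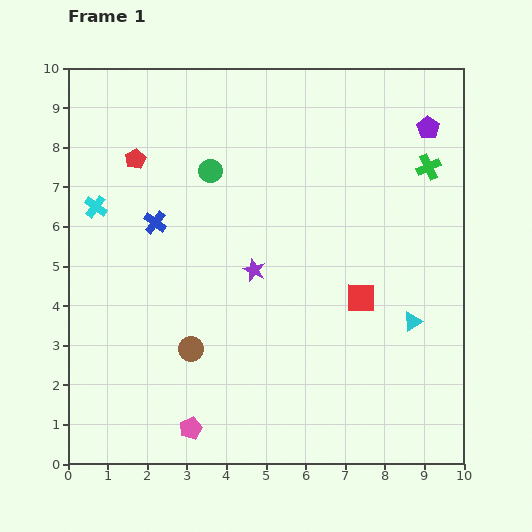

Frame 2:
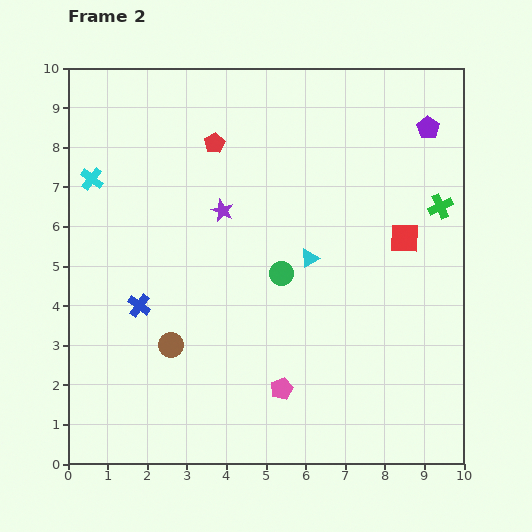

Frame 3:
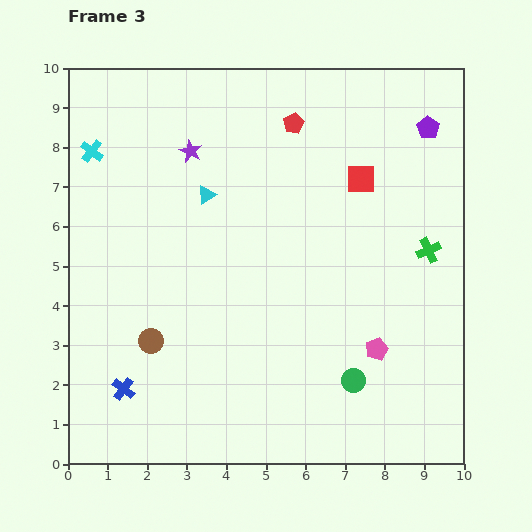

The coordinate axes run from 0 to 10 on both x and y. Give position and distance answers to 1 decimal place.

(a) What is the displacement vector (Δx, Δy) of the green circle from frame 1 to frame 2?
(1.8, -2.6)

The green circle was at (3.6, 7.4) in frame 1 and (5.4, 4.8) in frame 2.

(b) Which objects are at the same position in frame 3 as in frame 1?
the purple pentagon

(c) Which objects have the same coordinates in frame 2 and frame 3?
the purple pentagon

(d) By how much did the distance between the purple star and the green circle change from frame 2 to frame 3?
+4.9

Distance in frame 2: 2.2. Distance in frame 3: 7.1.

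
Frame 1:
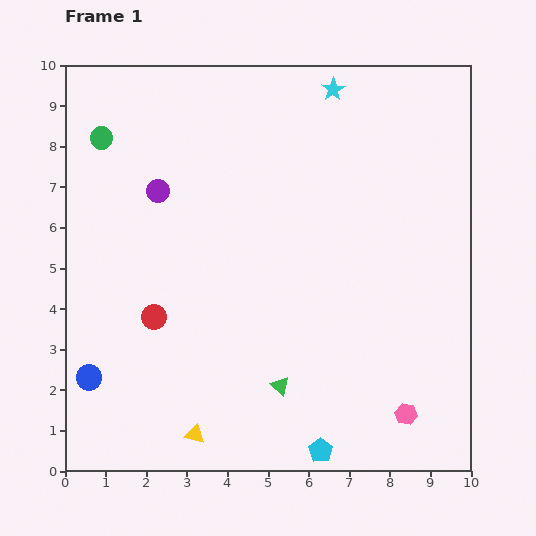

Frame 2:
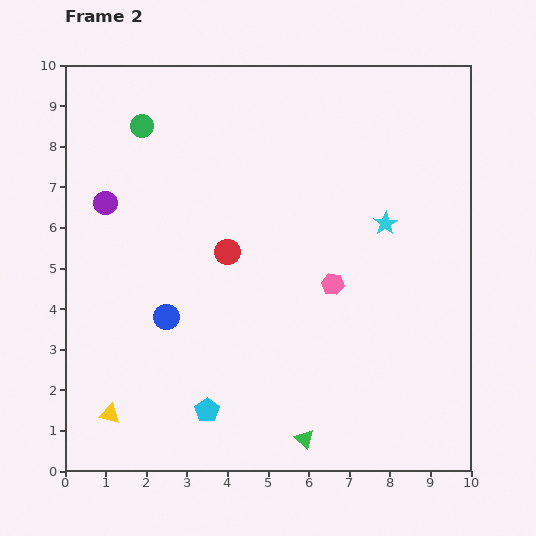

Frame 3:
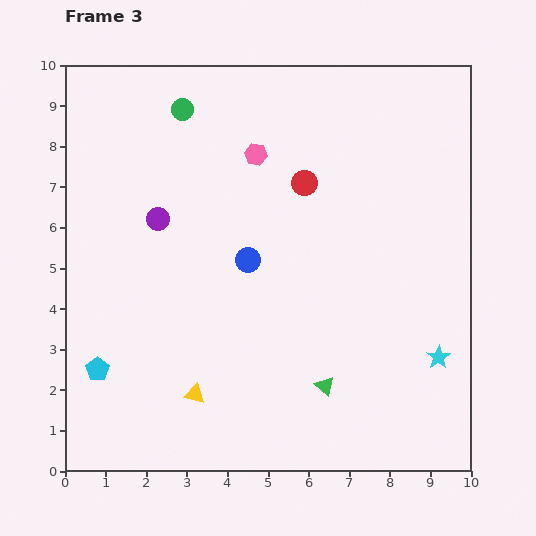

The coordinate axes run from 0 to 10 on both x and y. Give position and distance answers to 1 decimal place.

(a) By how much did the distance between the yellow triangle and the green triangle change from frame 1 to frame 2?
+2.4

Distance in frame 1: 2.4. Distance in frame 2: 4.8.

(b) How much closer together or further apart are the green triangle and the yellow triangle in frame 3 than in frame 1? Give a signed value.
+0.8

Distance in frame 1: 2.4. Distance in frame 3: 3.2.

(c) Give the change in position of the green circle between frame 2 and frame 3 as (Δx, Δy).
(1.0, 0.4)

The green circle was at (1.9, 8.5) in frame 2 and (2.9, 8.9) in frame 3.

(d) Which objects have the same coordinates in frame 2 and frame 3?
none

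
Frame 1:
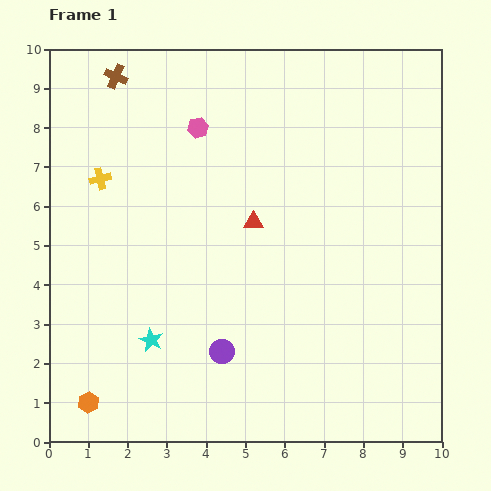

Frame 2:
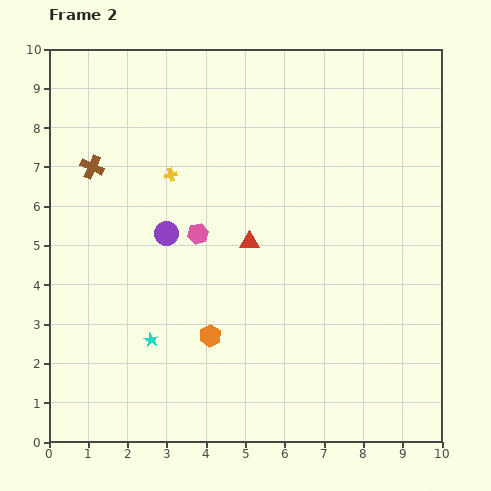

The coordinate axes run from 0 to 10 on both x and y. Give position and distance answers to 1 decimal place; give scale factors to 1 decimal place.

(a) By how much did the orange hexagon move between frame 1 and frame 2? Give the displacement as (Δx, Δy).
(3.1, 1.7)

The orange hexagon was at (1.0, 1.0) in frame 1 and (4.1, 2.7) in frame 2.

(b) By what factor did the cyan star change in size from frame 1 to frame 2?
0.6×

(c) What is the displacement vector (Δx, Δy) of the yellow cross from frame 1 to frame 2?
(1.8, 0.1)

The yellow cross was at (1.3, 6.7) in frame 1 and (3.1, 6.8) in frame 2.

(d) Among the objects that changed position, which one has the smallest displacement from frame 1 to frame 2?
the red triangle

(moved 0.5)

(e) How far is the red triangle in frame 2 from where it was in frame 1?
0.5

The red triangle moved from (5.2, 5.6) to (5.1, 5.1), a distance of √(0.1² + 0.5²) ≈ 0.5.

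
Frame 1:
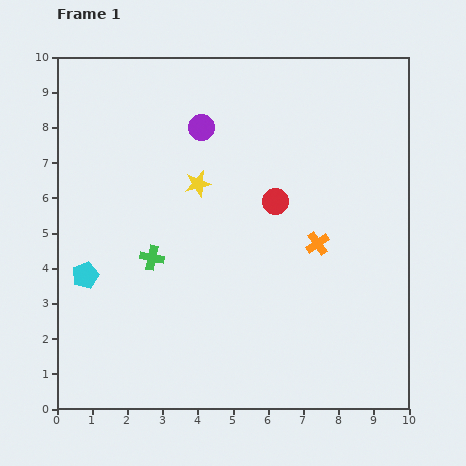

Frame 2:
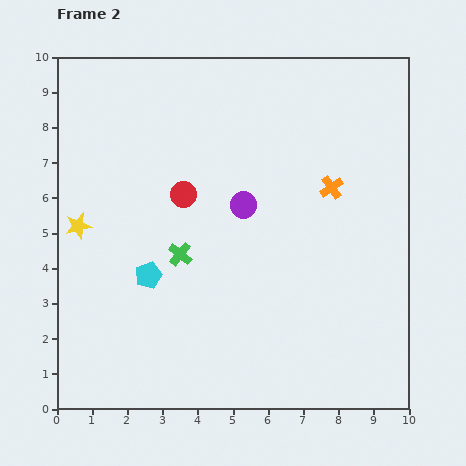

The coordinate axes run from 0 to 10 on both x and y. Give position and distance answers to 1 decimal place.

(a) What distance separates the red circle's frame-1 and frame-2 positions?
2.6

The red circle moved from (6.2, 5.9) to (3.6, 6.1), a distance of √(2.6² + 0.2²) ≈ 2.6.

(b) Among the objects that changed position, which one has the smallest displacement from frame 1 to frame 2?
the green cross

(moved 0.8)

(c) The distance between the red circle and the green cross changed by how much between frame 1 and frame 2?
-2.1

Distance in frame 1: 3.8. Distance in frame 2: 1.7.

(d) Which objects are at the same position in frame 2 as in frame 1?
none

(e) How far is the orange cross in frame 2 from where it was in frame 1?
1.6

The orange cross moved from (7.4, 4.7) to (7.8, 6.3), a distance of √(0.4² + 1.6²) ≈ 1.6.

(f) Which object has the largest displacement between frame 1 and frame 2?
the yellow star

(moved 3.6; next 2.6)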